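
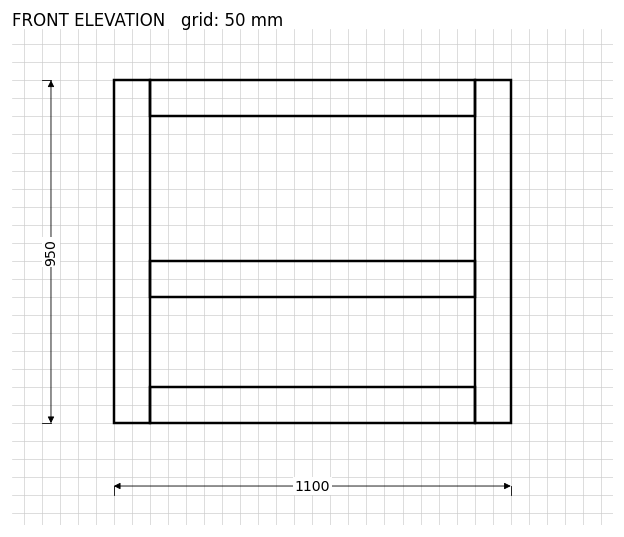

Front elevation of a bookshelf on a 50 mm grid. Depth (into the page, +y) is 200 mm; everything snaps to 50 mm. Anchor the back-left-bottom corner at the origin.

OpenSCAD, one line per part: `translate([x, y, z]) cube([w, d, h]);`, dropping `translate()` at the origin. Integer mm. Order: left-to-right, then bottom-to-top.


cube([100, 200, 950]);
translate([100, 0, 0]) cube([900, 200, 100]);
translate([100, 0, 350]) cube([900, 200, 100]);
translate([100, 0, 850]) cube([900, 200, 100]);
translate([1000, 0, 0]) cube([100, 200, 950]);


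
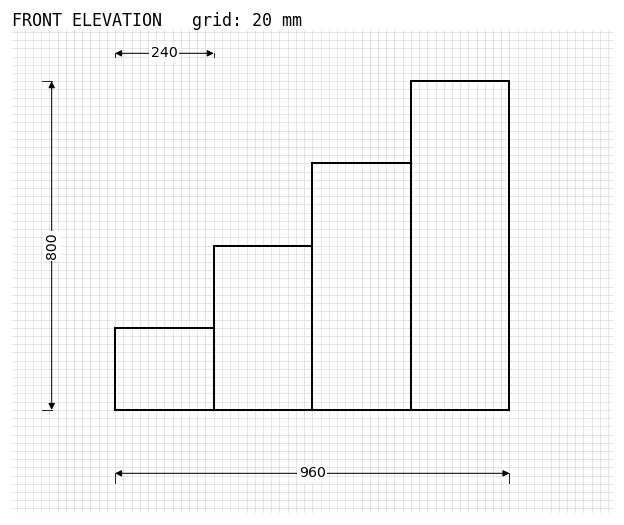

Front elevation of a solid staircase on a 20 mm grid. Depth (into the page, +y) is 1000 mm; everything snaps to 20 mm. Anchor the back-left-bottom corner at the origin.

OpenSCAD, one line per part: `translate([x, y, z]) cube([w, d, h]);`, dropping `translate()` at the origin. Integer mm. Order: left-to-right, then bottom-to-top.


cube([240, 1000, 200]);
translate([240, 0, 0]) cube([240, 1000, 400]);
translate([480, 0, 0]) cube([240, 1000, 600]);
translate([720, 0, 0]) cube([240, 1000, 800]);


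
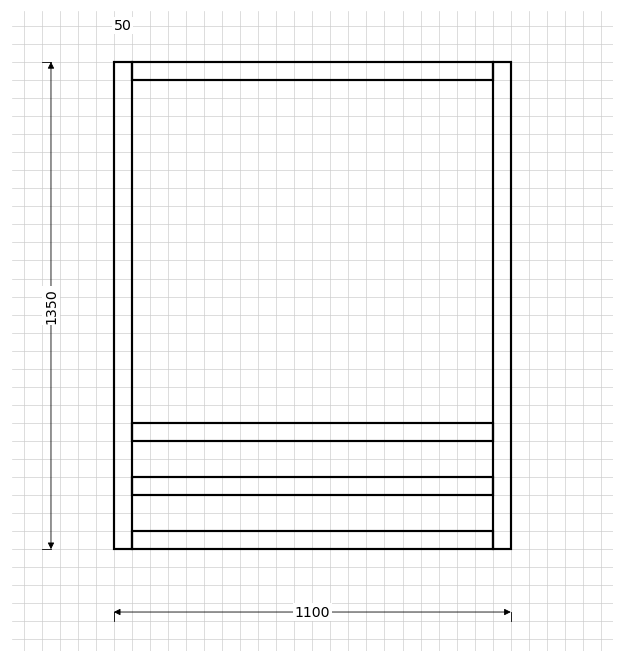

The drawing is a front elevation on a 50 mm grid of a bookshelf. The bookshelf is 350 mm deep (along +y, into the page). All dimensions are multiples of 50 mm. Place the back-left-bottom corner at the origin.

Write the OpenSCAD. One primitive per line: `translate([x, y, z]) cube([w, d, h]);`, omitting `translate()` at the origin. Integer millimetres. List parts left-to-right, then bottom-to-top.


cube([50, 350, 1350]);
translate([50, 0, 0]) cube([1000, 350, 50]);
translate([50, 0, 150]) cube([1000, 350, 50]);
translate([50, 0, 300]) cube([1000, 350, 50]);
translate([50, 0, 1300]) cube([1000, 350, 50]);
translate([1050, 0, 0]) cube([50, 350, 1350]);


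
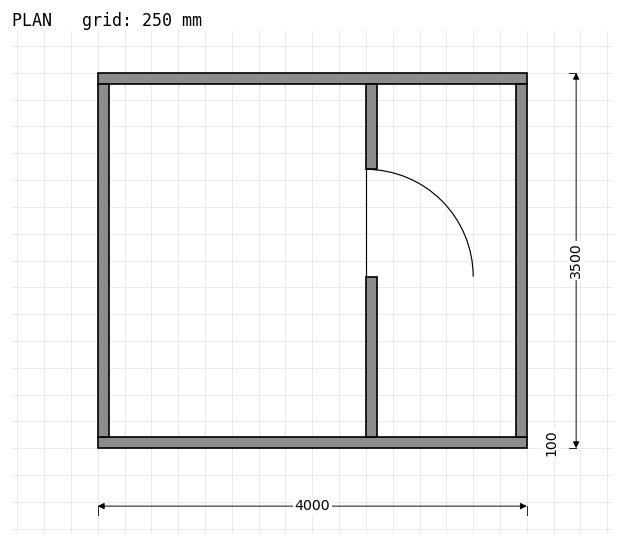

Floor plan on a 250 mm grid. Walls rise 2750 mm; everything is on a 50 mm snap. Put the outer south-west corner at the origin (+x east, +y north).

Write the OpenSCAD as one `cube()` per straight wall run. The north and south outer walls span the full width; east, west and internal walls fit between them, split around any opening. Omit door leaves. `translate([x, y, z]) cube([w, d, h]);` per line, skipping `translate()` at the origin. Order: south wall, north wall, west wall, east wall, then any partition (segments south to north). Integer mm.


cube([4000, 100, 2750]);
translate([0, 3400, 0]) cube([4000, 100, 2750]);
translate([0, 100, 0]) cube([100, 3300, 2750]);
translate([3900, 100, 0]) cube([100, 3300, 2750]);
translate([2500, 100, 0]) cube([100, 1500, 2750]);
translate([2500, 2600, 0]) cube([100, 800, 2750]);


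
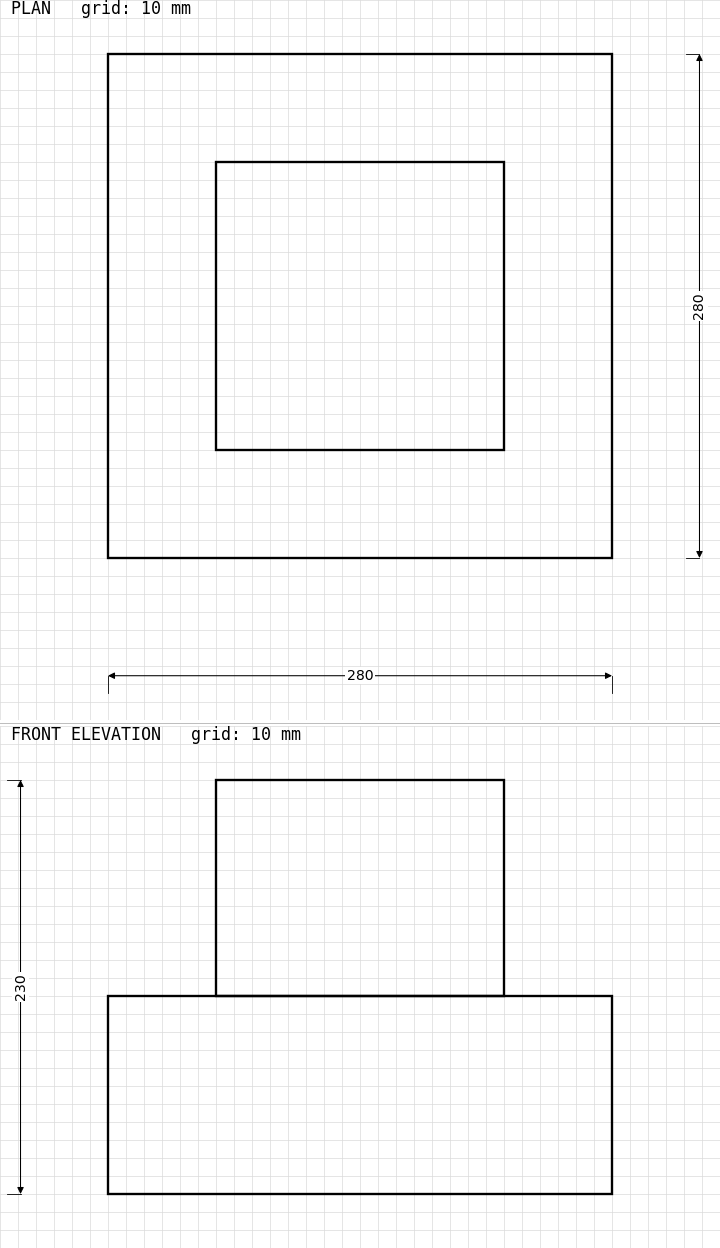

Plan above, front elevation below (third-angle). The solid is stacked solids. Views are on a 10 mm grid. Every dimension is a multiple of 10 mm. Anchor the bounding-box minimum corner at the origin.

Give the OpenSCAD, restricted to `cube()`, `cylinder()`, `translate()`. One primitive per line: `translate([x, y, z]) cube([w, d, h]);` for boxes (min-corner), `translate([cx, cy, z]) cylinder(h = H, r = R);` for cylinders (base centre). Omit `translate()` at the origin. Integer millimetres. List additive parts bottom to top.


cube([280, 280, 110]);
translate([60, 60, 110]) cube([160, 160, 120]);


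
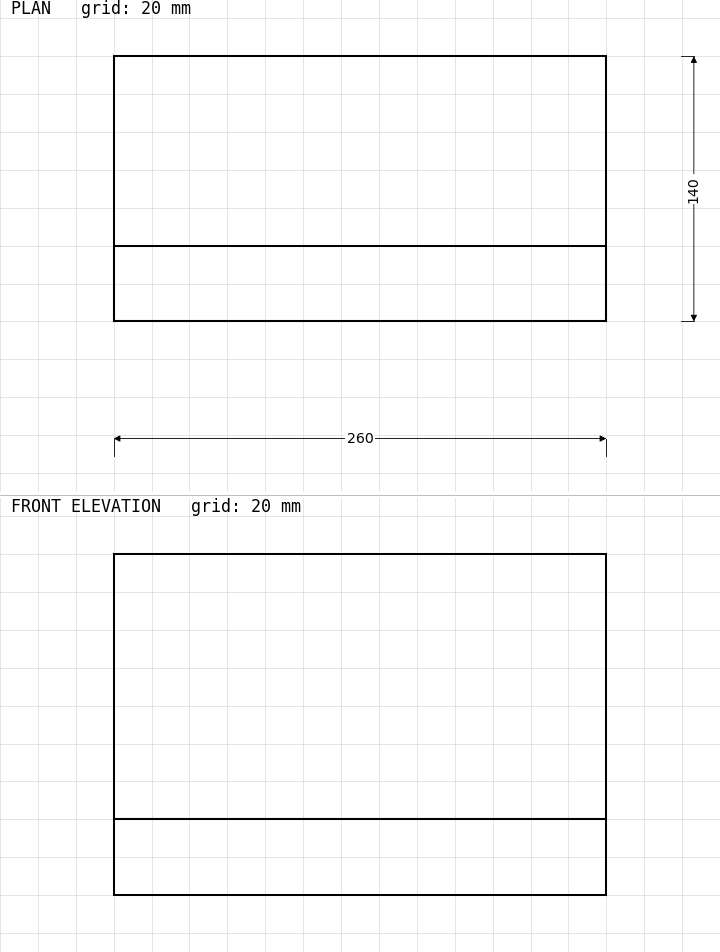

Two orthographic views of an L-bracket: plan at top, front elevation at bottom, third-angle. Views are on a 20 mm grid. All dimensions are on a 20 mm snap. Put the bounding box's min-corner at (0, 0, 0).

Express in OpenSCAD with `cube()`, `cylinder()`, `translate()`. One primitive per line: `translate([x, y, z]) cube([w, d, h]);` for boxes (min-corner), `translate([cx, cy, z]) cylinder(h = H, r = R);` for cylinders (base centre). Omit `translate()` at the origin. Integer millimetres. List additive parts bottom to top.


cube([260, 140, 40]);
translate([0, 0, 40]) cube([260, 40, 140]);


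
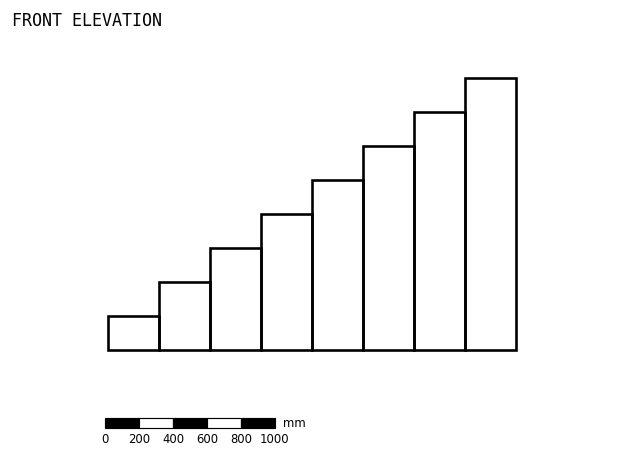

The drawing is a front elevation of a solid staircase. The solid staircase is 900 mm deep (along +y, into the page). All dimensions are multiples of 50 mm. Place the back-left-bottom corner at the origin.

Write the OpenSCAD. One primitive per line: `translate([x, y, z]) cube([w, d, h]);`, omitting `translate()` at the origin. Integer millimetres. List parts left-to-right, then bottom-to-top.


cube([300, 900, 200]);
translate([300, 0, 0]) cube([300, 900, 400]);
translate([600, 0, 0]) cube([300, 900, 600]);
translate([900, 0, 0]) cube([300, 900, 800]);
translate([1200, 0, 0]) cube([300, 900, 1000]);
translate([1500, 0, 0]) cube([300, 900, 1200]);
translate([1800, 0, 0]) cube([300, 900, 1400]);
translate([2100, 0, 0]) cube([300, 900, 1600]);


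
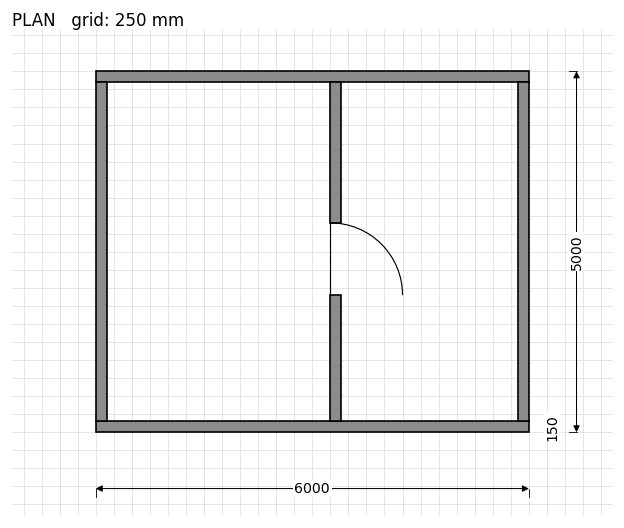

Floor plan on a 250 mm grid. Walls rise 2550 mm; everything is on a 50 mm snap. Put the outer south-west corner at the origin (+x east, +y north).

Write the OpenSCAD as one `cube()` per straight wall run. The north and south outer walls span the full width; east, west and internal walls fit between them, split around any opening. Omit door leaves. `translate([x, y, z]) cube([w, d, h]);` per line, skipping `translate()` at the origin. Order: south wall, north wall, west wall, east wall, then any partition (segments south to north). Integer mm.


cube([6000, 150, 2550]);
translate([0, 4850, 0]) cube([6000, 150, 2550]);
translate([0, 150, 0]) cube([150, 4700, 2550]);
translate([5850, 150, 0]) cube([150, 4700, 2550]);
translate([3250, 150, 0]) cube([150, 1750, 2550]);
translate([3250, 2900, 0]) cube([150, 1950, 2550]);


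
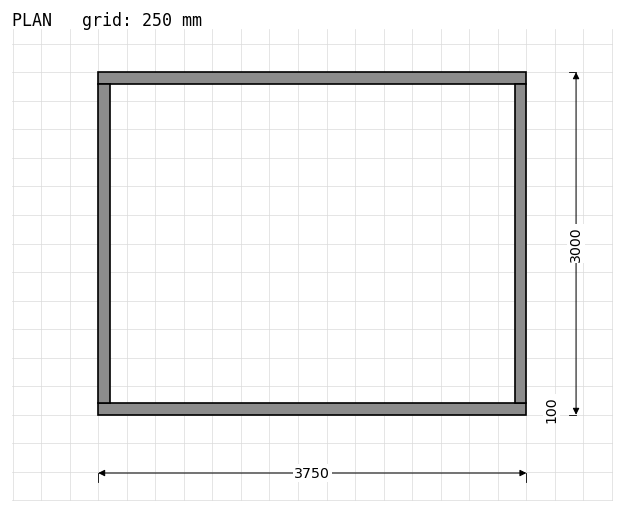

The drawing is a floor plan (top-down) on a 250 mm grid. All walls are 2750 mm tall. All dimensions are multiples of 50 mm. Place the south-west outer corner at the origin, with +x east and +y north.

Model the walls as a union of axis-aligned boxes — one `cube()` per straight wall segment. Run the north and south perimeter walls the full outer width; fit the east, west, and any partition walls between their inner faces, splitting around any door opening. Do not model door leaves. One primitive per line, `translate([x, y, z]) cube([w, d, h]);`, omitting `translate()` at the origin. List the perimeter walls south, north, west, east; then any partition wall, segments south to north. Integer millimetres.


cube([3750, 100, 2750]);
translate([0, 2900, 0]) cube([3750, 100, 2750]);
translate([0, 100, 0]) cube([100, 2800, 2750]);
translate([3650, 100, 0]) cube([100, 2800, 2750]);


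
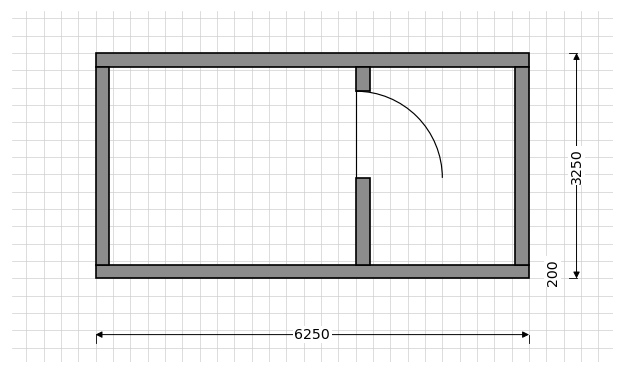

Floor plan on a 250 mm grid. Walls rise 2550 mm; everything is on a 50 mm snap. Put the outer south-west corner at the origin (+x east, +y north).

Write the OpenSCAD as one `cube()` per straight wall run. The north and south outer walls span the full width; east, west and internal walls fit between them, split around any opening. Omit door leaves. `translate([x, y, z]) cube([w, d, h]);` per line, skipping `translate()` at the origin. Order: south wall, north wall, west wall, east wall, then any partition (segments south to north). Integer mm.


cube([6250, 200, 2550]);
translate([0, 3050, 0]) cube([6250, 200, 2550]);
translate([0, 200, 0]) cube([200, 2850, 2550]);
translate([6050, 200, 0]) cube([200, 2850, 2550]);
translate([3750, 200, 0]) cube([200, 1250, 2550]);
translate([3750, 2700, 0]) cube([200, 350, 2550]);


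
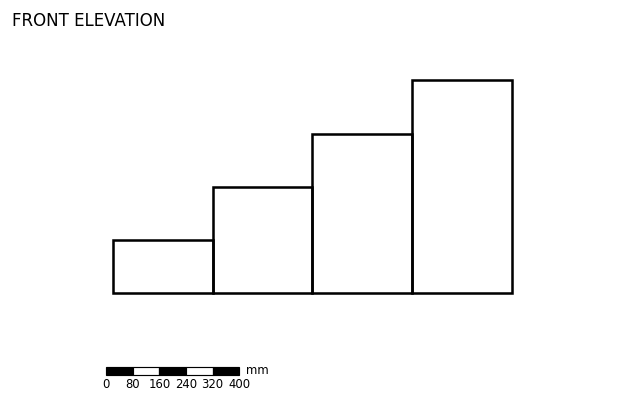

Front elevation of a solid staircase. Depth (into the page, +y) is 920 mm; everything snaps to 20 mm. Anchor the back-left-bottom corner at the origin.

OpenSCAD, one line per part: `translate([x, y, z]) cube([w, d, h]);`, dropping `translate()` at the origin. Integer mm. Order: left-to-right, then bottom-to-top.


cube([300, 920, 160]);
translate([300, 0, 0]) cube([300, 920, 320]);
translate([600, 0, 0]) cube([300, 920, 480]);
translate([900, 0, 0]) cube([300, 920, 640]);


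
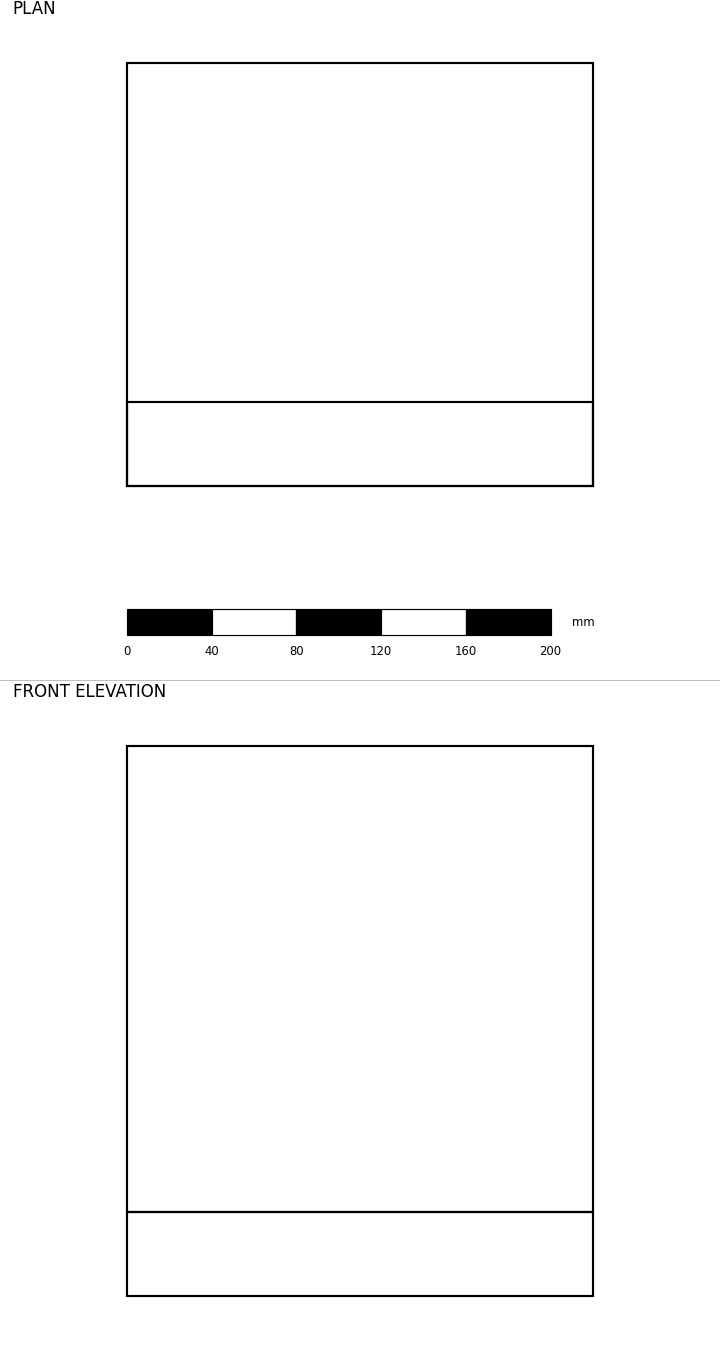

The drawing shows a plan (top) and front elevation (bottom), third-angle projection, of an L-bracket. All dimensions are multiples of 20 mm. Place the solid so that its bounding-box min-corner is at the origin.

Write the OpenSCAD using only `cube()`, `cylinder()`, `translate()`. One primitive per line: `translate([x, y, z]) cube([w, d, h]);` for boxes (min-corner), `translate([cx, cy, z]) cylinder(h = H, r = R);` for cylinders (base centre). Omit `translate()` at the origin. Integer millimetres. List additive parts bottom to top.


cube([220, 200, 40]);
translate([0, 0, 40]) cube([220, 40, 220]);


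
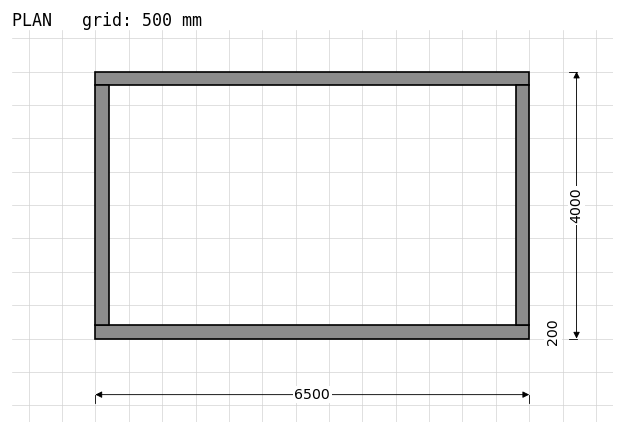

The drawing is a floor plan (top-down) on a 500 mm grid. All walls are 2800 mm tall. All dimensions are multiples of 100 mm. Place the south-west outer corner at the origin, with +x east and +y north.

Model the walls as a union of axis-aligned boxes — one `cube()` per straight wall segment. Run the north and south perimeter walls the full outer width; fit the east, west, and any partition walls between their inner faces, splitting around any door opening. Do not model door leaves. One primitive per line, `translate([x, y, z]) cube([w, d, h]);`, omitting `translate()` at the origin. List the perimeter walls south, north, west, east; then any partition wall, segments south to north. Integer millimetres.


cube([6500, 200, 2800]);
translate([0, 3800, 0]) cube([6500, 200, 2800]);
translate([0, 200, 0]) cube([200, 3600, 2800]);
translate([6300, 200, 0]) cube([200, 3600, 2800]);


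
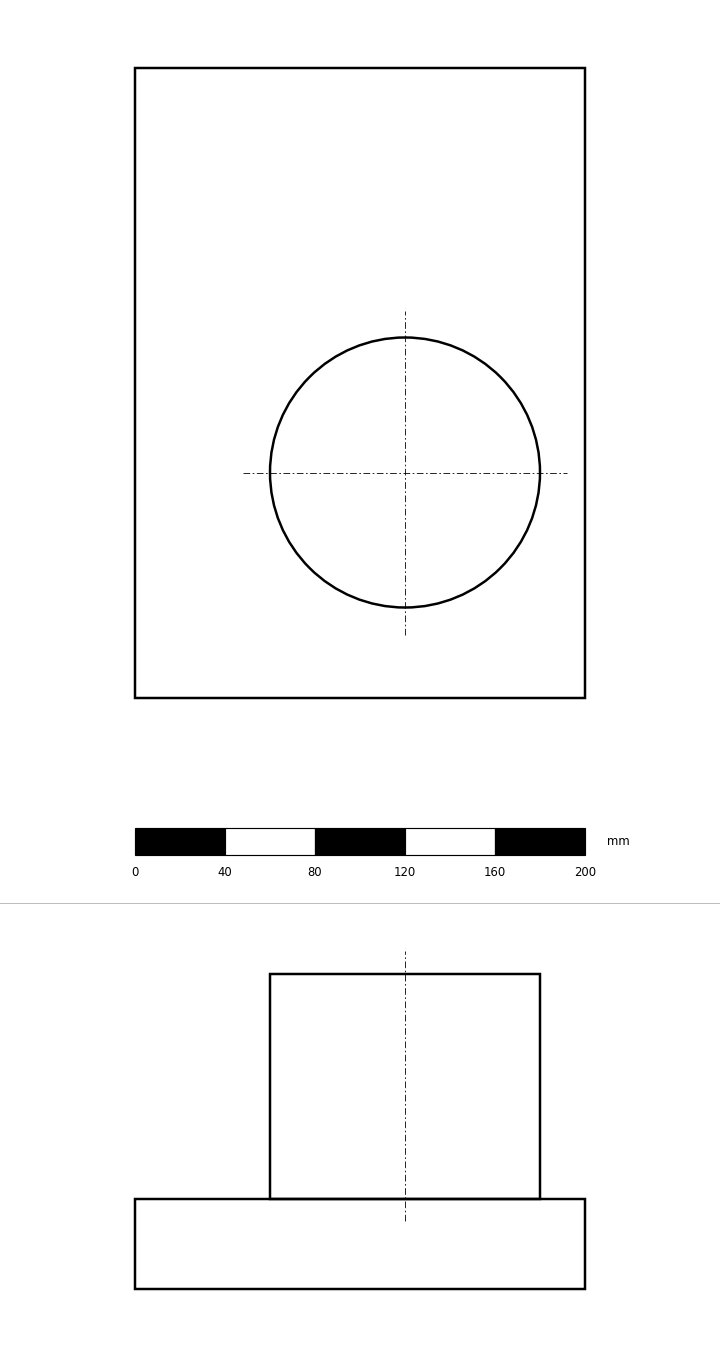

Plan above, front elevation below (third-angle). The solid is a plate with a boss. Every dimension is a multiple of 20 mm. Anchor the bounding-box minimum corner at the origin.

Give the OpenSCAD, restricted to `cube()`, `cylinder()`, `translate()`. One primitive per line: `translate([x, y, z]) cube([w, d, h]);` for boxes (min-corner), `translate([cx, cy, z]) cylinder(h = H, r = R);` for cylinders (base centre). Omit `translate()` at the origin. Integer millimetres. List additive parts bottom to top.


cube([200, 280, 40]);
translate([120, 100, 40]) cylinder(h = 100, r = 60);


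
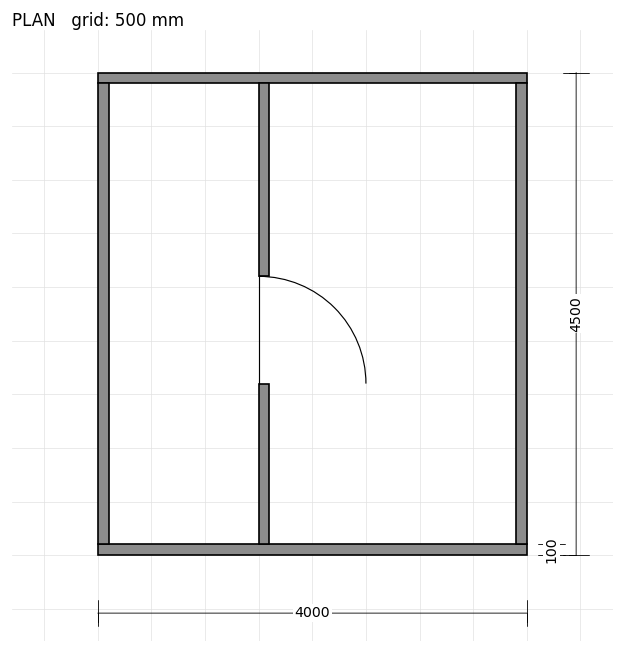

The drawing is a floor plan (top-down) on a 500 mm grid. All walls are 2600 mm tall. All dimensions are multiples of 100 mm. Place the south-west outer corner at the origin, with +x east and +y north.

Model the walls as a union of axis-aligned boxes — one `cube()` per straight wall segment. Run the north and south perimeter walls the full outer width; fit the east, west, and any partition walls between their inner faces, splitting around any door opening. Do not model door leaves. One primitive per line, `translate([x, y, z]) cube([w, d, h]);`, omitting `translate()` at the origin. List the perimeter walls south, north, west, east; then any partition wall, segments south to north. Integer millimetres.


cube([4000, 100, 2600]);
translate([0, 4400, 0]) cube([4000, 100, 2600]);
translate([0, 100, 0]) cube([100, 4300, 2600]);
translate([3900, 100, 0]) cube([100, 4300, 2600]);
translate([1500, 100, 0]) cube([100, 1500, 2600]);
translate([1500, 2600, 0]) cube([100, 1800, 2600]);


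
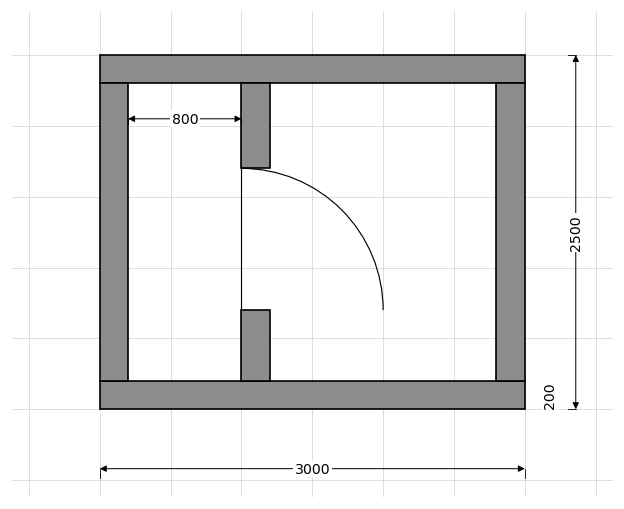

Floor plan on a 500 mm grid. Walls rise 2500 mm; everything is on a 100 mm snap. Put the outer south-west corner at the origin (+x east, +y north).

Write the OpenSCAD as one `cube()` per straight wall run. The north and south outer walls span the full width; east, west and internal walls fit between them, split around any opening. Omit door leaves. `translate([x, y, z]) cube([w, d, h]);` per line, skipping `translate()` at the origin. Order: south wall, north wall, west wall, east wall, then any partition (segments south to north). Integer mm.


cube([3000, 200, 2500]);
translate([0, 2300, 0]) cube([3000, 200, 2500]);
translate([0, 200, 0]) cube([200, 2100, 2500]);
translate([2800, 200, 0]) cube([200, 2100, 2500]);
translate([1000, 200, 0]) cube([200, 500, 2500]);
translate([1000, 1700, 0]) cube([200, 600, 2500]);


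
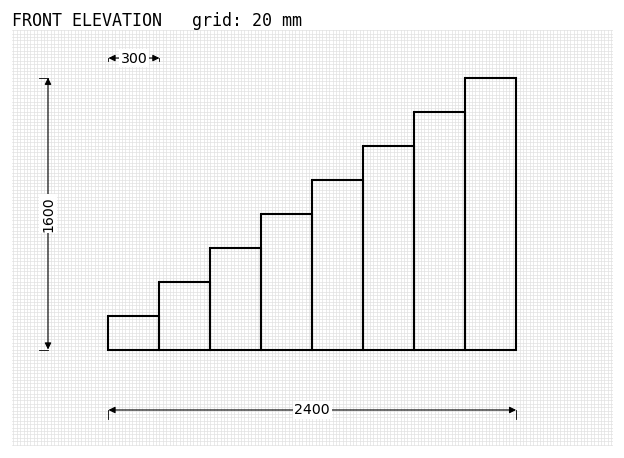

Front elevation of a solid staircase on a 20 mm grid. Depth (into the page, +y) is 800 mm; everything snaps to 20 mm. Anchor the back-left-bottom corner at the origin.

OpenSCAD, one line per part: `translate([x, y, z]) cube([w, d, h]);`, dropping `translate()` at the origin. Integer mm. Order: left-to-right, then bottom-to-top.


cube([300, 800, 200]);
translate([300, 0, 0]) cube([300, 800, 400]);
translate([600, 0, 0]) cube([300, 800, 600]);
translate([900, 0, 0]) cube([300, 800, 800]);
translate([1200, 0, 0]) cube([300, 800, 1000]);
translate([1500, 0, 0]) cube([300, 800, 1200]);
translate([1800, 0, 0]) cube([300, 800, 1400]);
translate([2100, 0, 0]) cube([300, 800, 1600]);


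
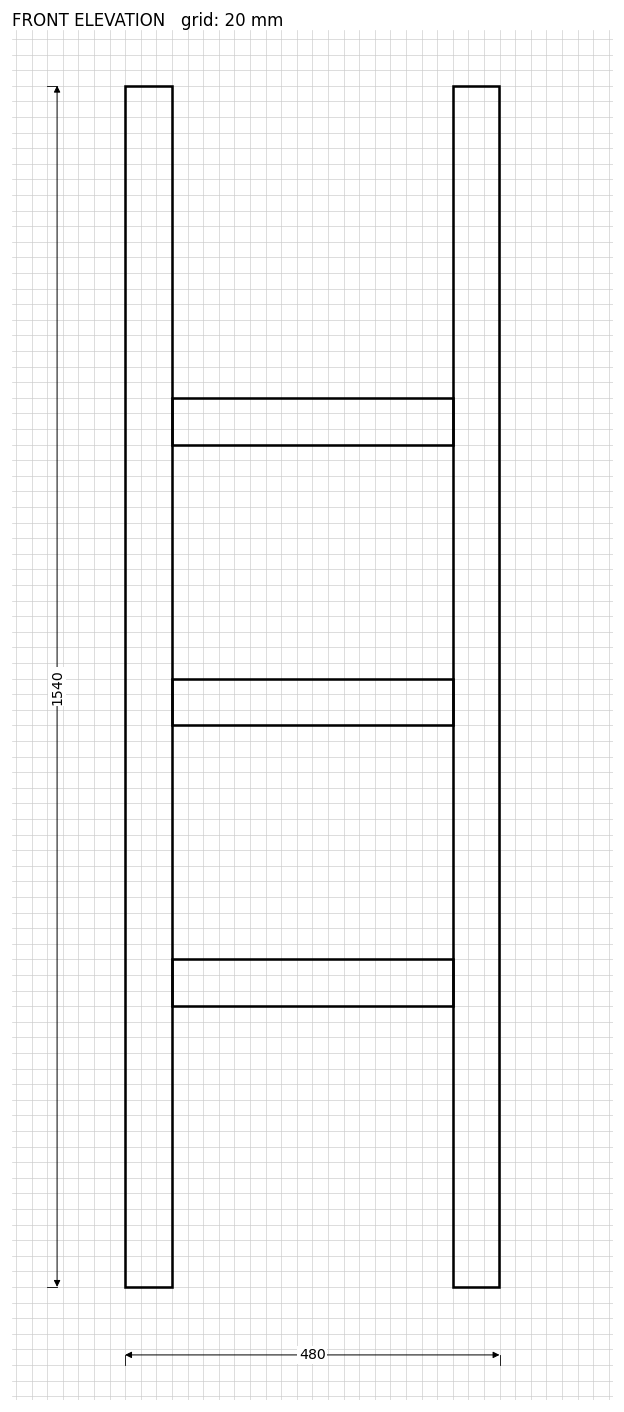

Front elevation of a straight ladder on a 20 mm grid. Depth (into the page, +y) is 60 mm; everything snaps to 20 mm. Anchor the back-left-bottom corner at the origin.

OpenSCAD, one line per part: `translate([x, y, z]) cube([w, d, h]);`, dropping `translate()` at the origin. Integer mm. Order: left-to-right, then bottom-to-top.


cube([60, 60, 1540]);
translate([60, 0, 360]) cube([360, 60, 60]);
translate([60, 0, 720]) cube([360, 60, 60]);
translate([60, 0, 1080]) cube([360, 60, 60]);
translate([420, 0, 0]) cube([60, 60, 1540]);


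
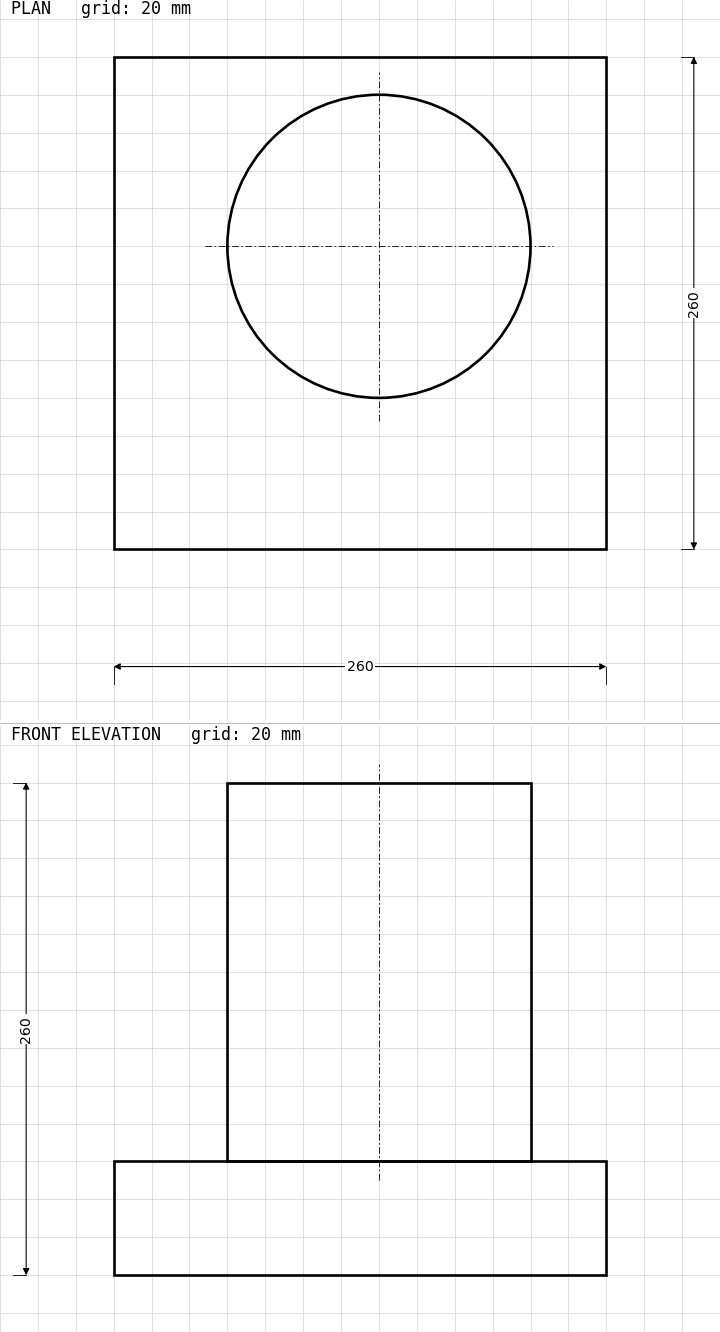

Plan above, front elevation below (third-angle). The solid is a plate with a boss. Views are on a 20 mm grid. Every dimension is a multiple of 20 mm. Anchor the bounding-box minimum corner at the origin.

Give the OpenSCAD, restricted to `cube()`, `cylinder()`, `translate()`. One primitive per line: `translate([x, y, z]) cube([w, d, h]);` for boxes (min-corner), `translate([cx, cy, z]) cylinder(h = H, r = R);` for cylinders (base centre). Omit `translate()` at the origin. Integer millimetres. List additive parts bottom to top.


cube([260, 260, 60]);
translate([140, 160, 60]) cylinder(h = 200, r = 80);


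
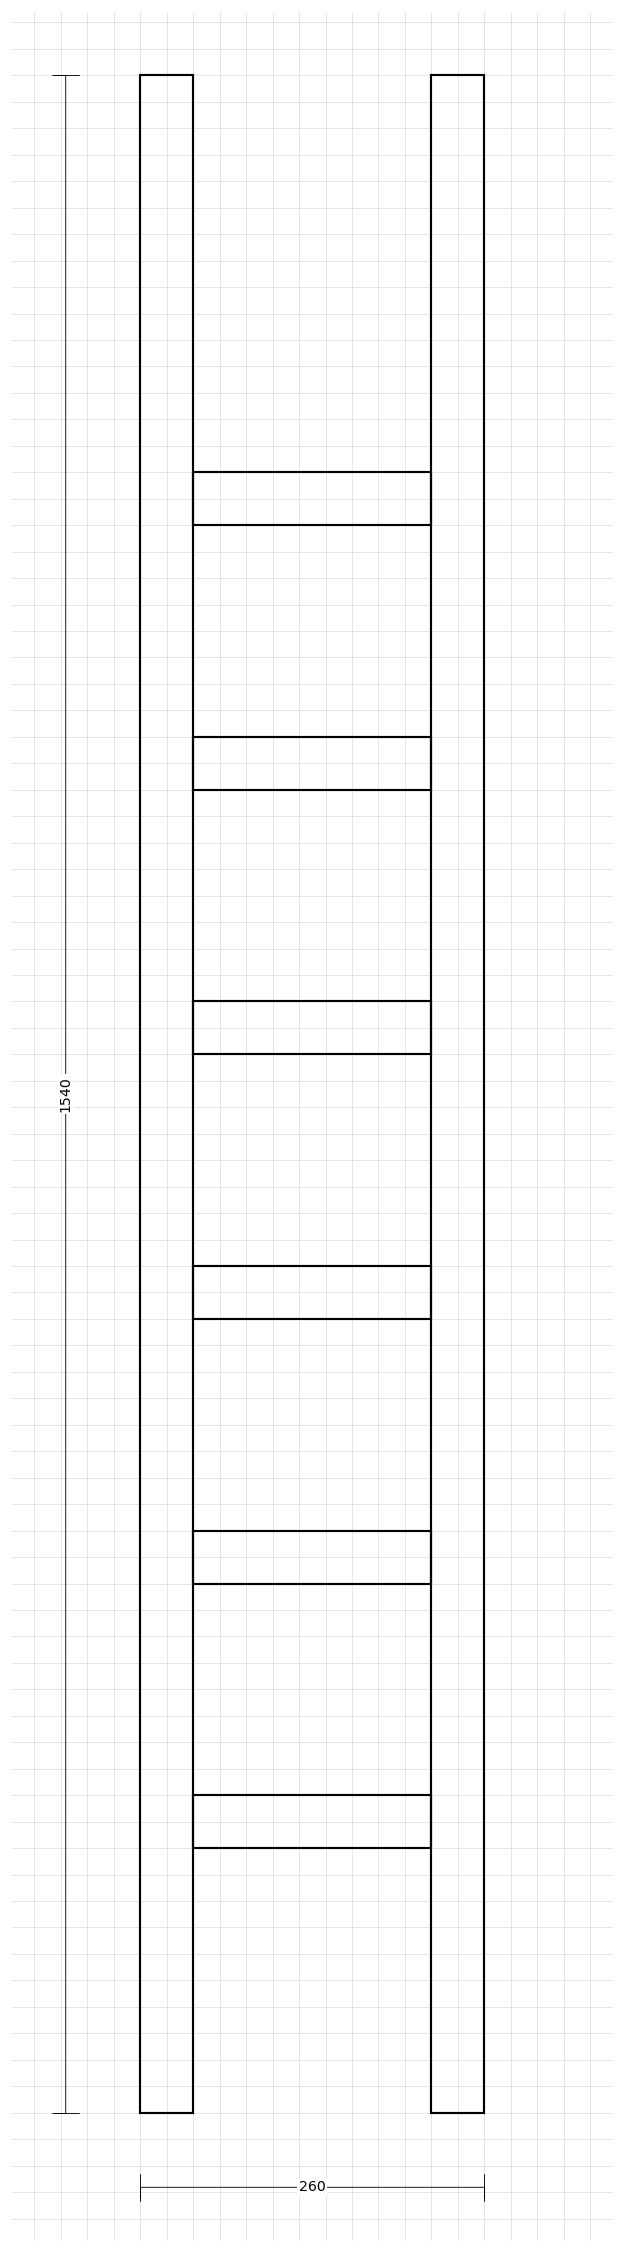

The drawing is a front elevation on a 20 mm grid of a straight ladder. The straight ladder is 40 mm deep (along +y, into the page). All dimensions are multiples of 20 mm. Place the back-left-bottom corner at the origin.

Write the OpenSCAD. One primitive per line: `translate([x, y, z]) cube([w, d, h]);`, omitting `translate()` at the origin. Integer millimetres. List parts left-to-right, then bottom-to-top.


cube([40, 40, 1540]);
translate([40, 0, 200]) cube([180, 40, 40]);
translate([40, 0, 400]) cube([180, 40, 40]);
translate([40, 0, 600]) cube([180, 40, 40]);
translate([40, 0, 800]) cube([180, 40, 40]);
translate([40, 0, 1000]) cube([180, 40, 40]);
translate([40, 0, 1200]) cube([180, 40, 40]);
translate([220, 0, 0]) cube([40, 40, 1540]);


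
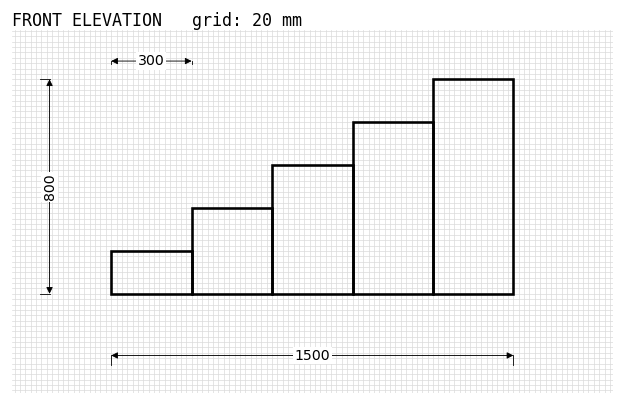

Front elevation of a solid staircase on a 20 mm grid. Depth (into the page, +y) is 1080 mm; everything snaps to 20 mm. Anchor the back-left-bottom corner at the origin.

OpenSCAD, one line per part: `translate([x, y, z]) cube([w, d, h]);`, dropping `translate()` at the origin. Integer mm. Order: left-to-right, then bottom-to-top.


cube([300, 1080, 160]);
translate([300, 0, 0]) cube([300, 1080, 320]);
translate([600, 0, 0]) cube([300, 1080, 480]);
translate([900, 0, 0]) cube([300, 1080, 640]);
translate([1200, 0, 0]) cube([300, 1080, 800]);


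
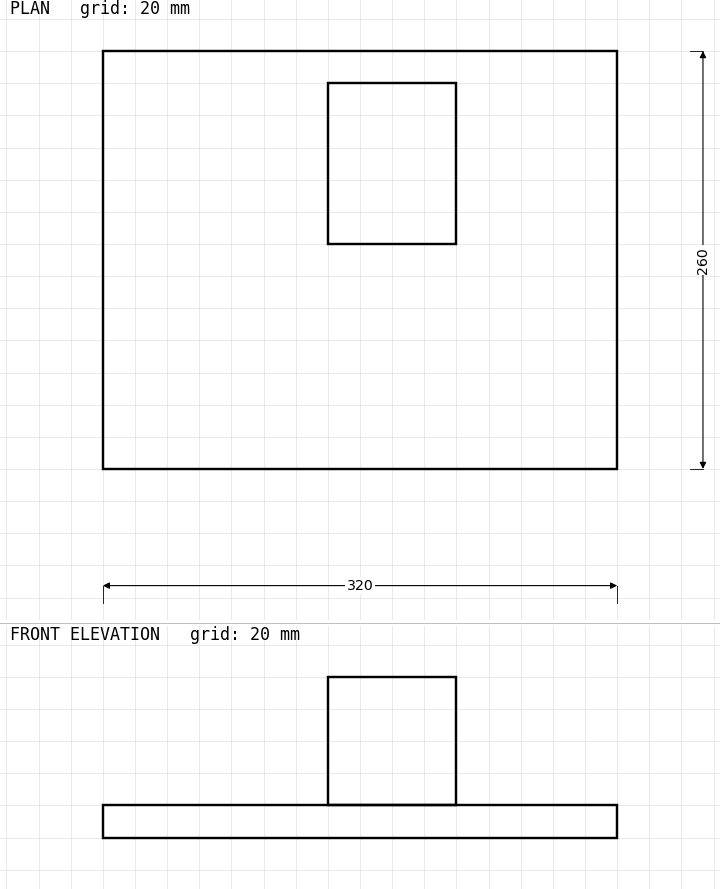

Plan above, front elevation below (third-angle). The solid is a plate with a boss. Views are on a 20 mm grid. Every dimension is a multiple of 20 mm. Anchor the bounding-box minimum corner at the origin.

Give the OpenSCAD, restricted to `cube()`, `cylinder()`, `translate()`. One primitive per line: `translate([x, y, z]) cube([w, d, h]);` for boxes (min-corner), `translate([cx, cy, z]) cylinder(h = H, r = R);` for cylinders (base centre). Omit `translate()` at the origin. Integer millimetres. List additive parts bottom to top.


cube([320, 260, 20]);
translate([140, 140, 20]) cube([80, 100, 80]);


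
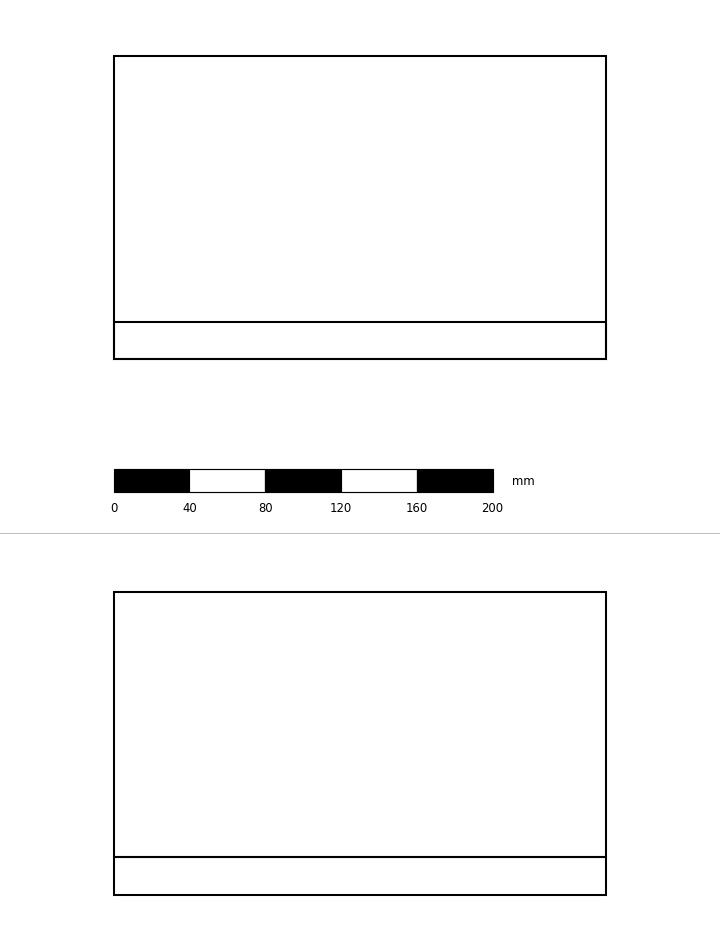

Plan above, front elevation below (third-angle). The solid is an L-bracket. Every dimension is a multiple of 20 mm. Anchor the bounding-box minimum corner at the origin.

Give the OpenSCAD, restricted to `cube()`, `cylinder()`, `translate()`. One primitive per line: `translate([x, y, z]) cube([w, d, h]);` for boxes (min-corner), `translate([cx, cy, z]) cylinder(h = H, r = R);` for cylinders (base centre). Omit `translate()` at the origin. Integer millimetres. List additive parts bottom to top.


cube([260, 160, 20]);
translate([0, 0, 20]) cube([260, 20, 140]);


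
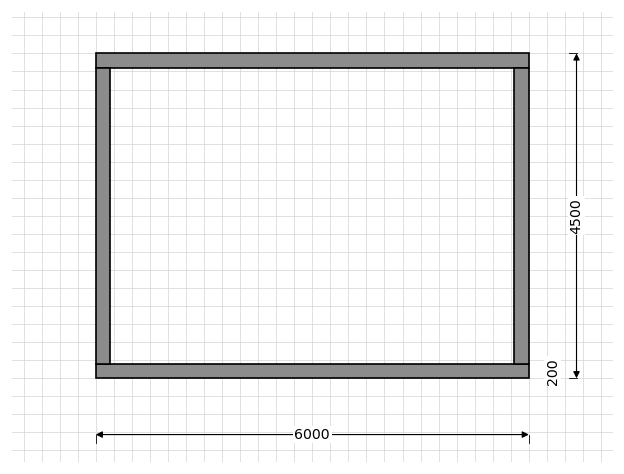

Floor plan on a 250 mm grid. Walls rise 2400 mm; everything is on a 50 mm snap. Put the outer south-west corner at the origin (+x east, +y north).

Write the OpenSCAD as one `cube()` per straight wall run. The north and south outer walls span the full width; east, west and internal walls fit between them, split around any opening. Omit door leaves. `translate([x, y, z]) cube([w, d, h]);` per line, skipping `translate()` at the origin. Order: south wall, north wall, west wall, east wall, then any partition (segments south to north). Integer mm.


cube([6000, 200, 2400]);
translate([0, 4300, 0]) cube([6000, 200, 2400]);
translate([0, 200, 0]) cube([200, 4100, 2400]);
translate([5800, 200, 0]) cube([200, 4100, 2400]);


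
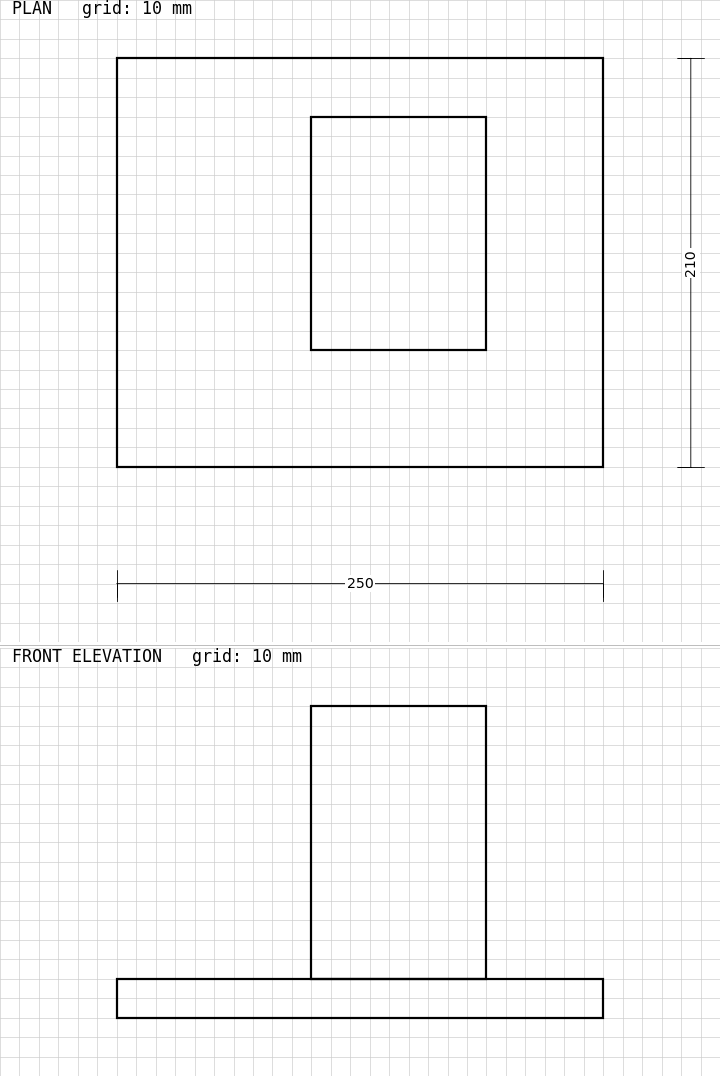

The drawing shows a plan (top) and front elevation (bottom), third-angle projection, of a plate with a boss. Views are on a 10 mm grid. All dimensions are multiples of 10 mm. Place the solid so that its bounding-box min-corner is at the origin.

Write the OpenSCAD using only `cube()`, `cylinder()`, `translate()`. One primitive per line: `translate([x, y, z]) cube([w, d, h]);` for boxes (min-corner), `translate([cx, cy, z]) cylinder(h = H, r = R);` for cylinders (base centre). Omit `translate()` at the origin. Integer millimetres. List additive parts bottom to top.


cube([250, 210, 20]);
translate([100, 60, 20]) cube([90, 120, 140]);


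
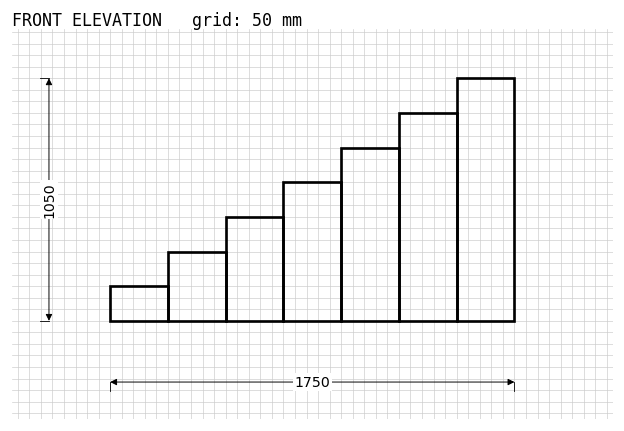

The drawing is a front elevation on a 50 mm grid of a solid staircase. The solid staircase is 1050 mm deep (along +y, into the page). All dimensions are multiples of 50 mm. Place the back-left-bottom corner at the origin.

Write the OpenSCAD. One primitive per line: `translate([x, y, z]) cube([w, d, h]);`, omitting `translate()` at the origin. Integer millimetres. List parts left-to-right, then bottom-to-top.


cube([250, 1050, 150]);
translate([250, 0, 0]) cube([250, 1050, 300]);
translate([500, 0, 0]) cube([250, 1050, 450]);
translate([750, 0, 0]) cube([250, 1050, 600]);
translate([1000, 0, 0]) cube([250, 1050, 750]);
translate([1250, 0, 0]) cube([250, 1050, 900]);
translate([1500, 0, 0]) cube([250, 1050, 1050]);


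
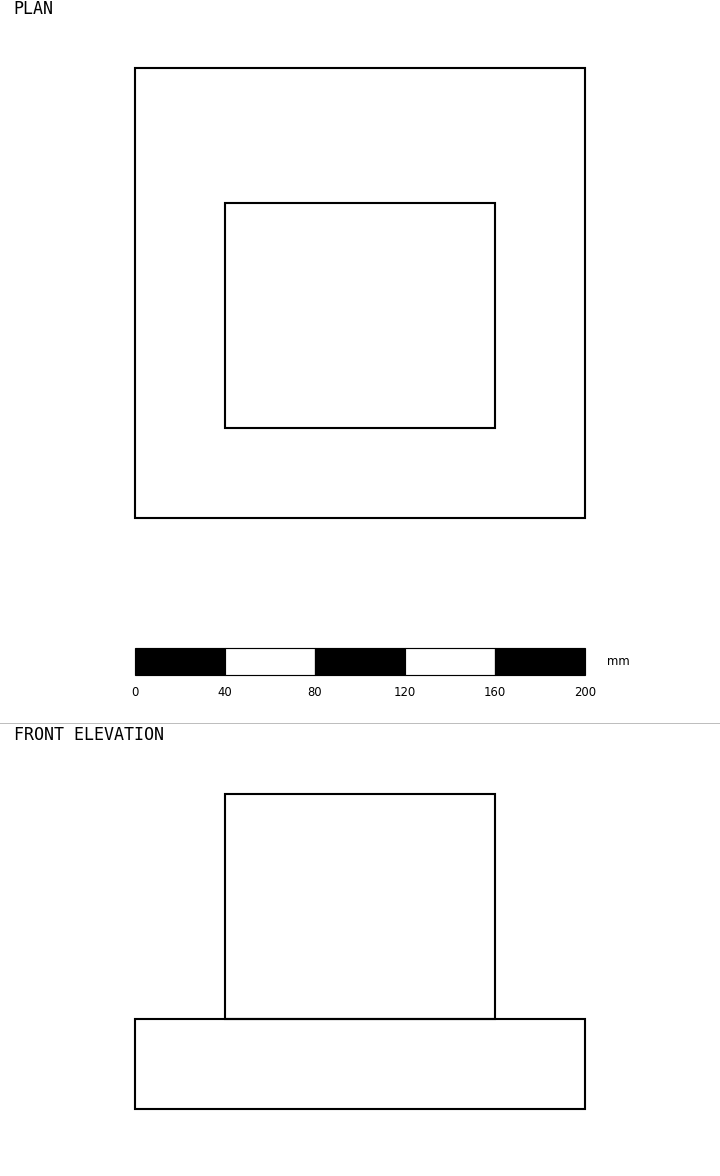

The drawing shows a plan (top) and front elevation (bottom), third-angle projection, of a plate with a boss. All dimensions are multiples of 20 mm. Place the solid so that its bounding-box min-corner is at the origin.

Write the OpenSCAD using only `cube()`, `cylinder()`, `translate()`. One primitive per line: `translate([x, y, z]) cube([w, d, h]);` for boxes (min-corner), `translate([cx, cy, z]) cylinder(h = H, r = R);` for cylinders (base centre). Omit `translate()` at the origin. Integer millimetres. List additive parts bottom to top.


cube([200, 200, 40]);
translate([40, 40, 40]) cube([120, 100, 100]);


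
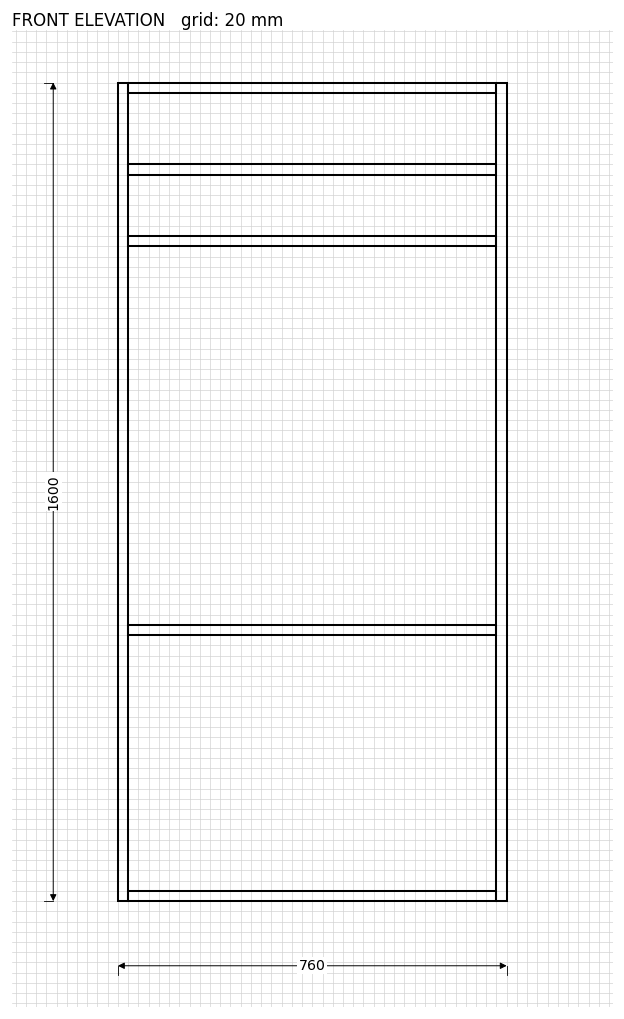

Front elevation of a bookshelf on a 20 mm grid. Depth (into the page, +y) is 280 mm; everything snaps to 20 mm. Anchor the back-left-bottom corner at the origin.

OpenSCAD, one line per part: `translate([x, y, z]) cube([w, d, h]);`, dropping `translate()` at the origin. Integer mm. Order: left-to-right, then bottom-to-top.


cube([20, 280, 1600]);
translate([20, 0, 0]) cube([720, 280, 20]);
translate([20, 0, 520]) cube([720, 280, 20]);
translate([20, 0, 1280]) cube([720, 280, 20]);
translate([20, 0, 1420]) cube([720, 280, 20]);
translate([20, 0, 1580]) cube([720, 280, 20]);
translate([740, 0, 0]) cube([20, 280, 1600]);


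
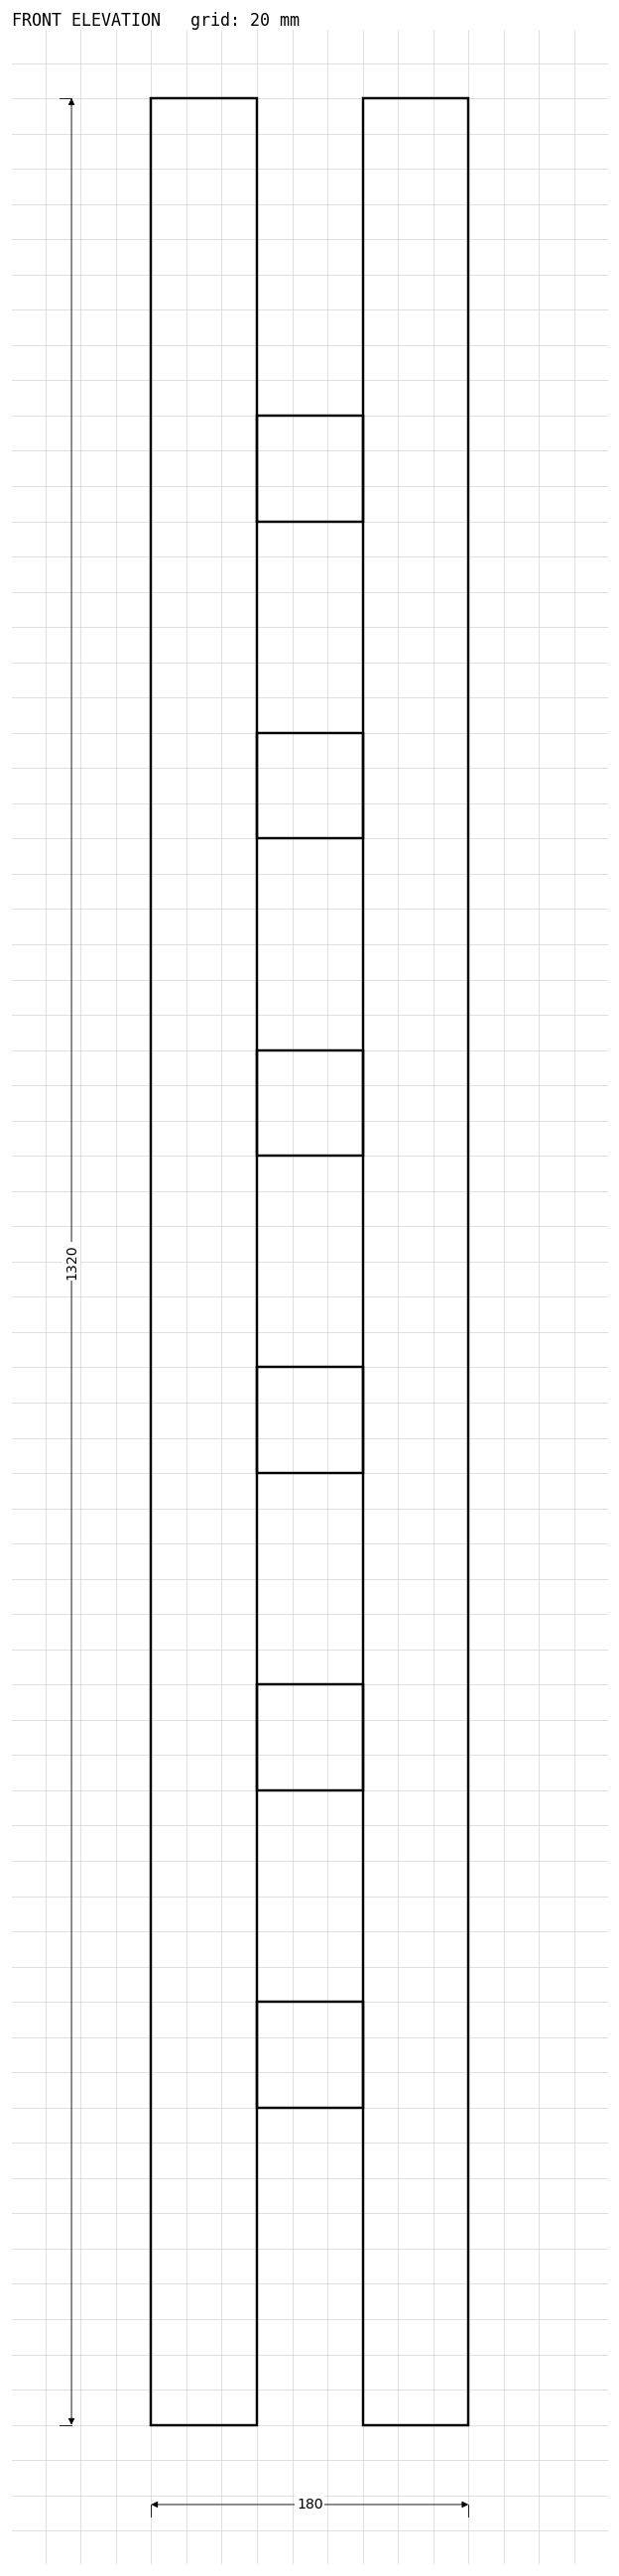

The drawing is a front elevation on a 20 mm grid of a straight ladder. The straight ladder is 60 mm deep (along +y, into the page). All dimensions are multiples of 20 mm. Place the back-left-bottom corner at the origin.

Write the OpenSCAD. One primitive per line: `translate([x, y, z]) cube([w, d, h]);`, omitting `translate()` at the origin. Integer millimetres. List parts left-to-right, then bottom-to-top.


cube([60, 60, 1320]);
translate([60, 0, 180]) cube([60, 60, 60]);
translate([60, 0, 360]) cube([60, 60, 60]);
translate([60, 0, 540]) cube([60, 60, 60]);
translate([60, 0, 720]) cube([60, 60, 60]);
translate([60, 0, 900]) cube([60, 60, 60]);
translate([60, 0, 1080]) cube([60, 60, 60]);
translate([120, 0, 0]) cube([60, 60, 1320]);


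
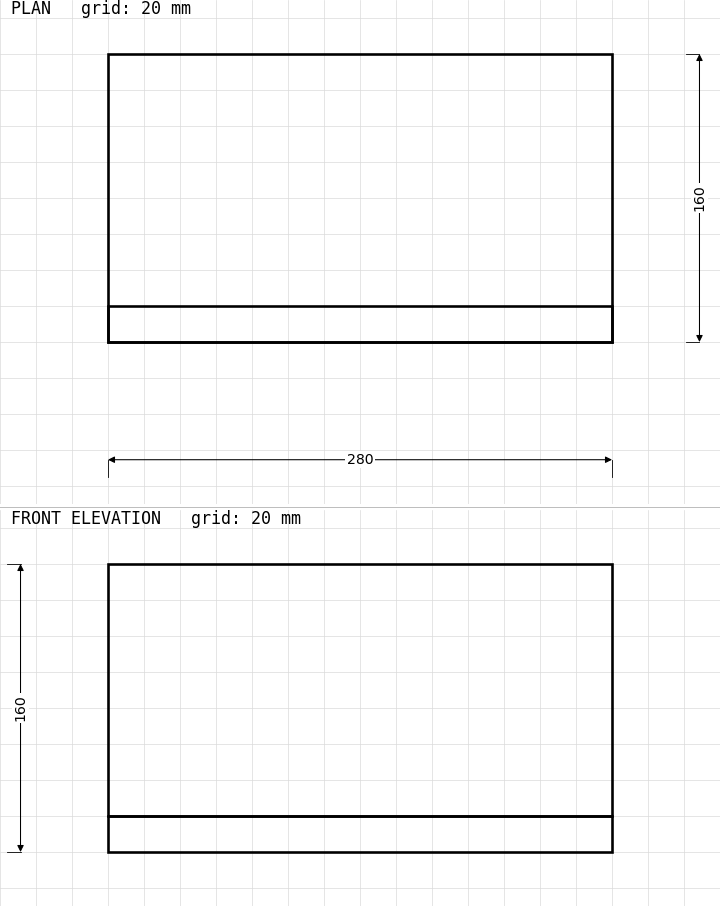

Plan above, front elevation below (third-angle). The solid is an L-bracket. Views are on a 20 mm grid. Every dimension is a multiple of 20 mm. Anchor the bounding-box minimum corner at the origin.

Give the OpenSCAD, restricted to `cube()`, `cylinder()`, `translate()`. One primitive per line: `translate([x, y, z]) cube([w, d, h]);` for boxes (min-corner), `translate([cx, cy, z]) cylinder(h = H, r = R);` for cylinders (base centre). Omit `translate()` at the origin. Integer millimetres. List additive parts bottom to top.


cube([280, 160, 20]);
translate([0, 0, 20]) cube([280, 20, 140]);


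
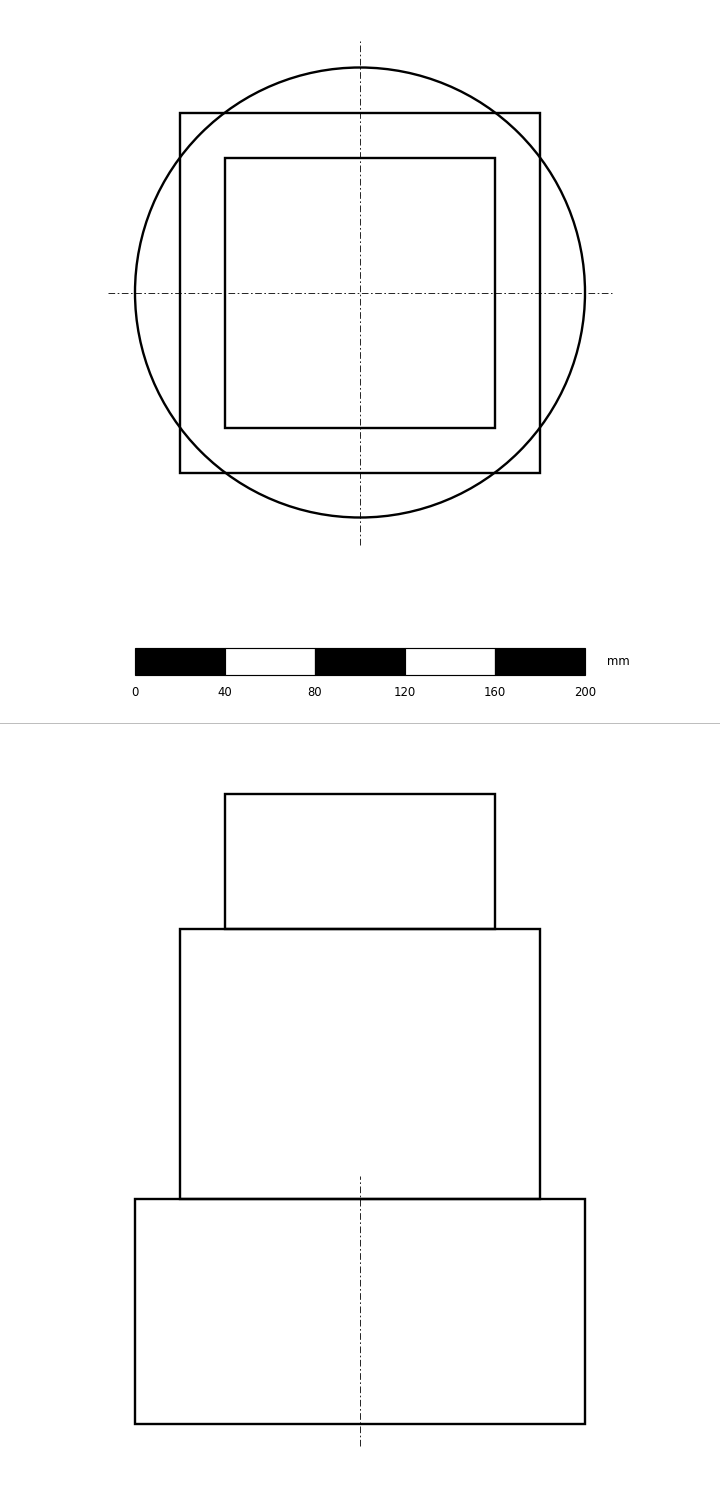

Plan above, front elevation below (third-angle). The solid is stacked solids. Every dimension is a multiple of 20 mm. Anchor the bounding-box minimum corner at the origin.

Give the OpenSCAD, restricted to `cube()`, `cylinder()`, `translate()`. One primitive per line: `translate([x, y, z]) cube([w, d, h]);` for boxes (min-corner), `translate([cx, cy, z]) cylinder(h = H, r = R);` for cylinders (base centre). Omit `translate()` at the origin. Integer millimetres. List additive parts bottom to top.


translate([100, 100, 0]) cylinder(h = 100, r = 100);
translate([20, 20, 100]) cube([160, 160, 120]);
translate([40, 40, 220]) cube([120, 120, 60]);


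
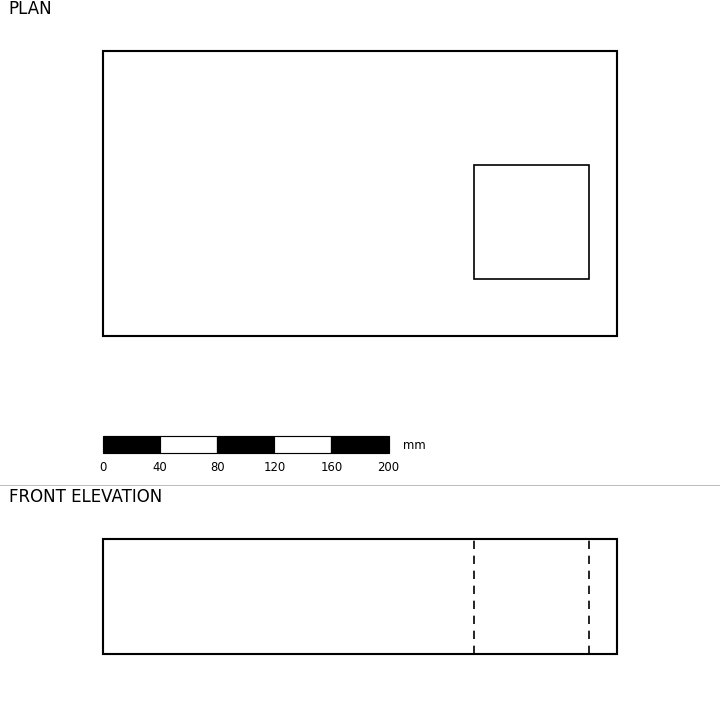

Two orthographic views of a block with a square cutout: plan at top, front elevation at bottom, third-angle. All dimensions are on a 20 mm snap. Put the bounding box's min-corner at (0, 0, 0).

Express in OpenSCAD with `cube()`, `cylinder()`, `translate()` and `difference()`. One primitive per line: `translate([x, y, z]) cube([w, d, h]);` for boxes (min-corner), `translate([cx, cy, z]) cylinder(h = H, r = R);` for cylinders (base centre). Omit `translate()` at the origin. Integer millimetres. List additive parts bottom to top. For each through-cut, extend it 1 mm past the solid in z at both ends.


difference() {
  cube([360, 200, 80]);
  translate([260, 40, -1]) cube([80, 80, 82]);
}


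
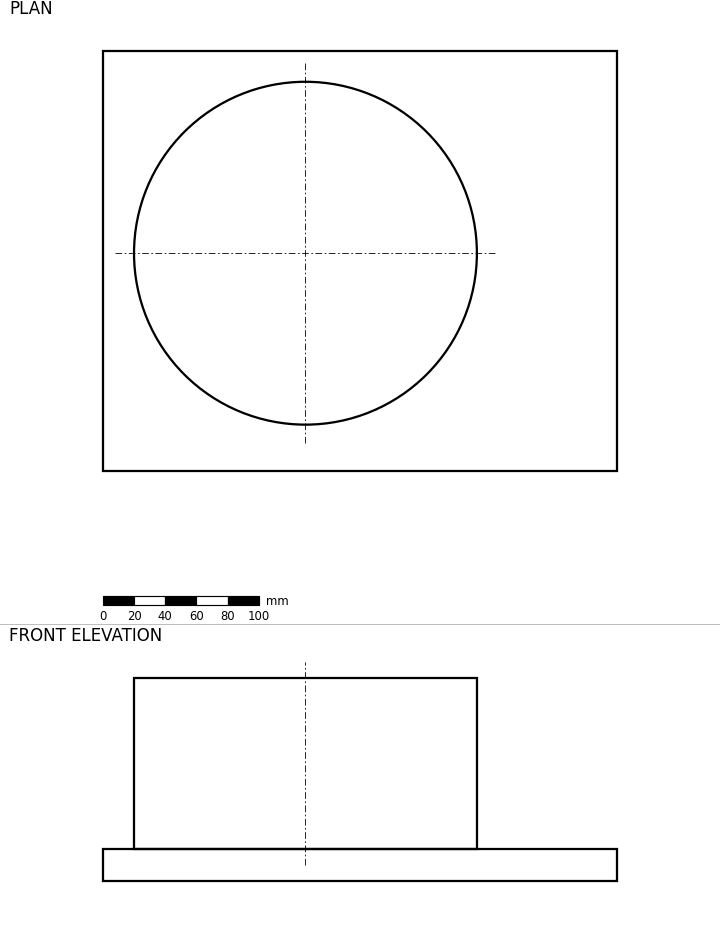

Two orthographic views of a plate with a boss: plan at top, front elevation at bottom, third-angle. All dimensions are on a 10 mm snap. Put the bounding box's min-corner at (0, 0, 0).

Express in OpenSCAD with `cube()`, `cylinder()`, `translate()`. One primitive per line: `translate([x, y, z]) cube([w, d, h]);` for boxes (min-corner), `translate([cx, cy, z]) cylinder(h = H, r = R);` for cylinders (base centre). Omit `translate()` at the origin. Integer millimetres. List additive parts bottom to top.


cube([330, 270, 20]);
translate([130, 140, 20]) cylinder(h = 110, r = 110);


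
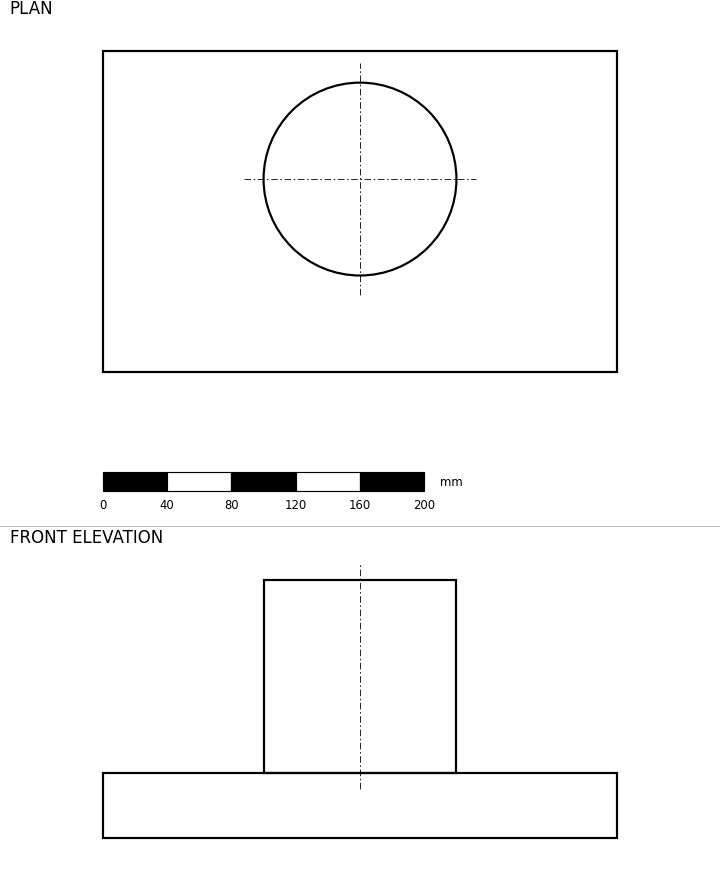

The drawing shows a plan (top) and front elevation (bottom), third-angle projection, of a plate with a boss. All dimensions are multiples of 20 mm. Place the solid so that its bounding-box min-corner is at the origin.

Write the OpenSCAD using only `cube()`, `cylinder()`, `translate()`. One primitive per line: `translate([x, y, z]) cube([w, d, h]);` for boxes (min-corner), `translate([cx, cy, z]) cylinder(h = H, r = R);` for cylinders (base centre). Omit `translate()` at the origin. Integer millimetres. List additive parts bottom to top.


cube([320, 200, 40]);
translate([160, 120, 40]) cylinder(h = 120, r = 60);


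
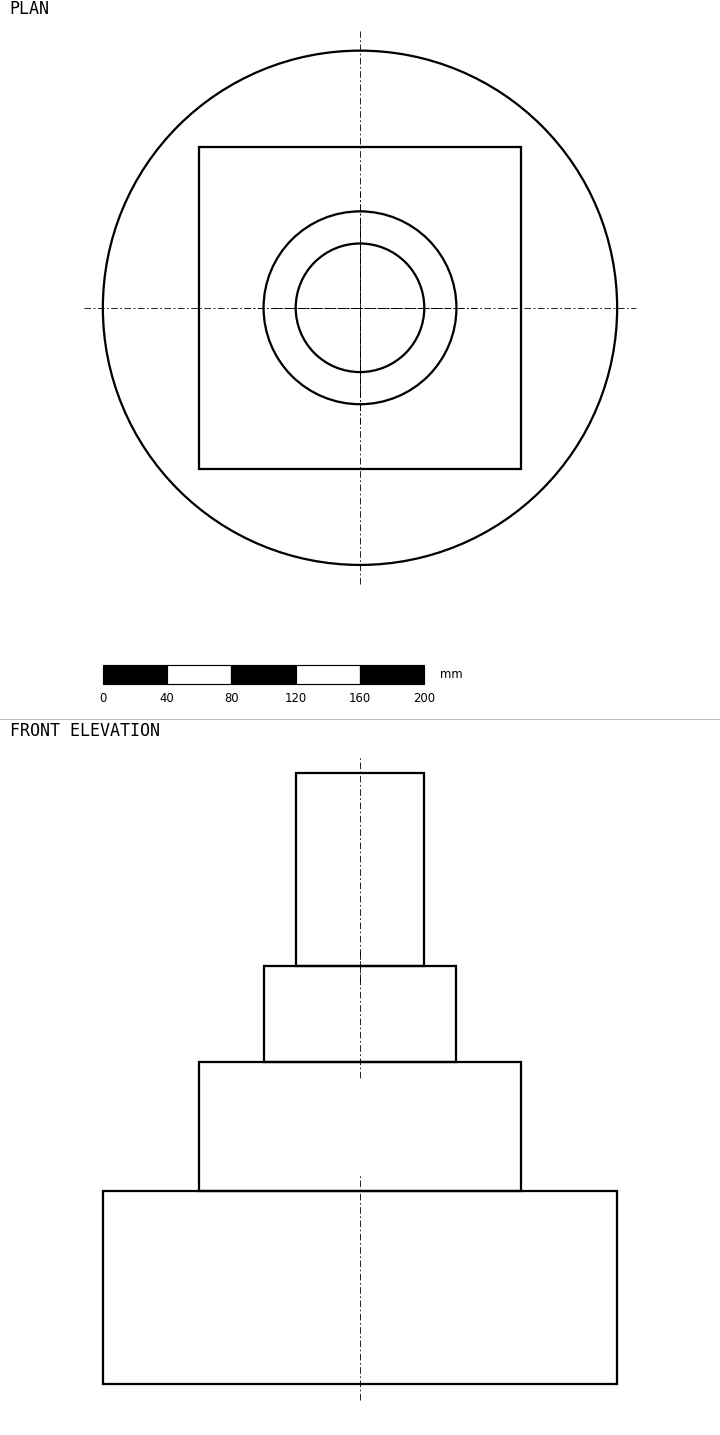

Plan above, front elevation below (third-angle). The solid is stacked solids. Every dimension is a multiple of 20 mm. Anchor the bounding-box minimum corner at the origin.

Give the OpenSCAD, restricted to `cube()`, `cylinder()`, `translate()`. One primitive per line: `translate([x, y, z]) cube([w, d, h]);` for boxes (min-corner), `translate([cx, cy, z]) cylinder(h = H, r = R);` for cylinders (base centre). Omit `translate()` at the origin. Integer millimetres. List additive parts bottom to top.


translate([160, 160, 0]) cylinder(h = 120, r = 160);
translate([60, 60, 120]) cube([200, 200, 80]);
translate([160, 160, 200]) cylinder(h = 60, r = 60);
translate([160, 160, 260]) cylinder(h = 120, r = 40);


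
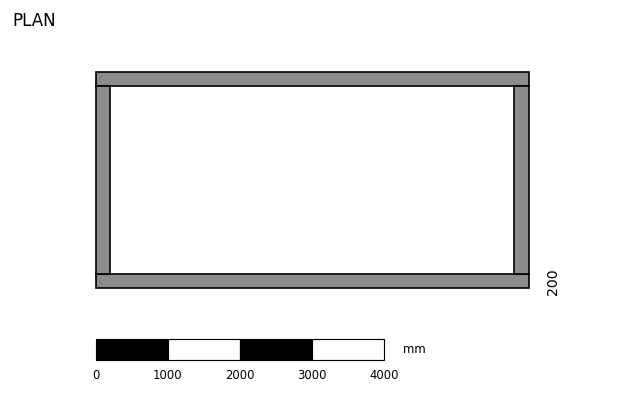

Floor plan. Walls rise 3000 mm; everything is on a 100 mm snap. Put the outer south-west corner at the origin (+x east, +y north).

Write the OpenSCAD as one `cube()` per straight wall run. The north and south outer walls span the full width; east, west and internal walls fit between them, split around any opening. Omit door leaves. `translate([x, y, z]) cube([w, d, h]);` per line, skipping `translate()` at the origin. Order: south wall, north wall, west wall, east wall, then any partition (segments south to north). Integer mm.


cube([6000, 200, 3000]);
translate([0, 2800, 0]) cube([6000, 200, 3000]);
translate([0, 200, 0]) cube([200, 2600, 3000]);
translate([5800, 200, 0]) cube([200, 2600, 3000]);


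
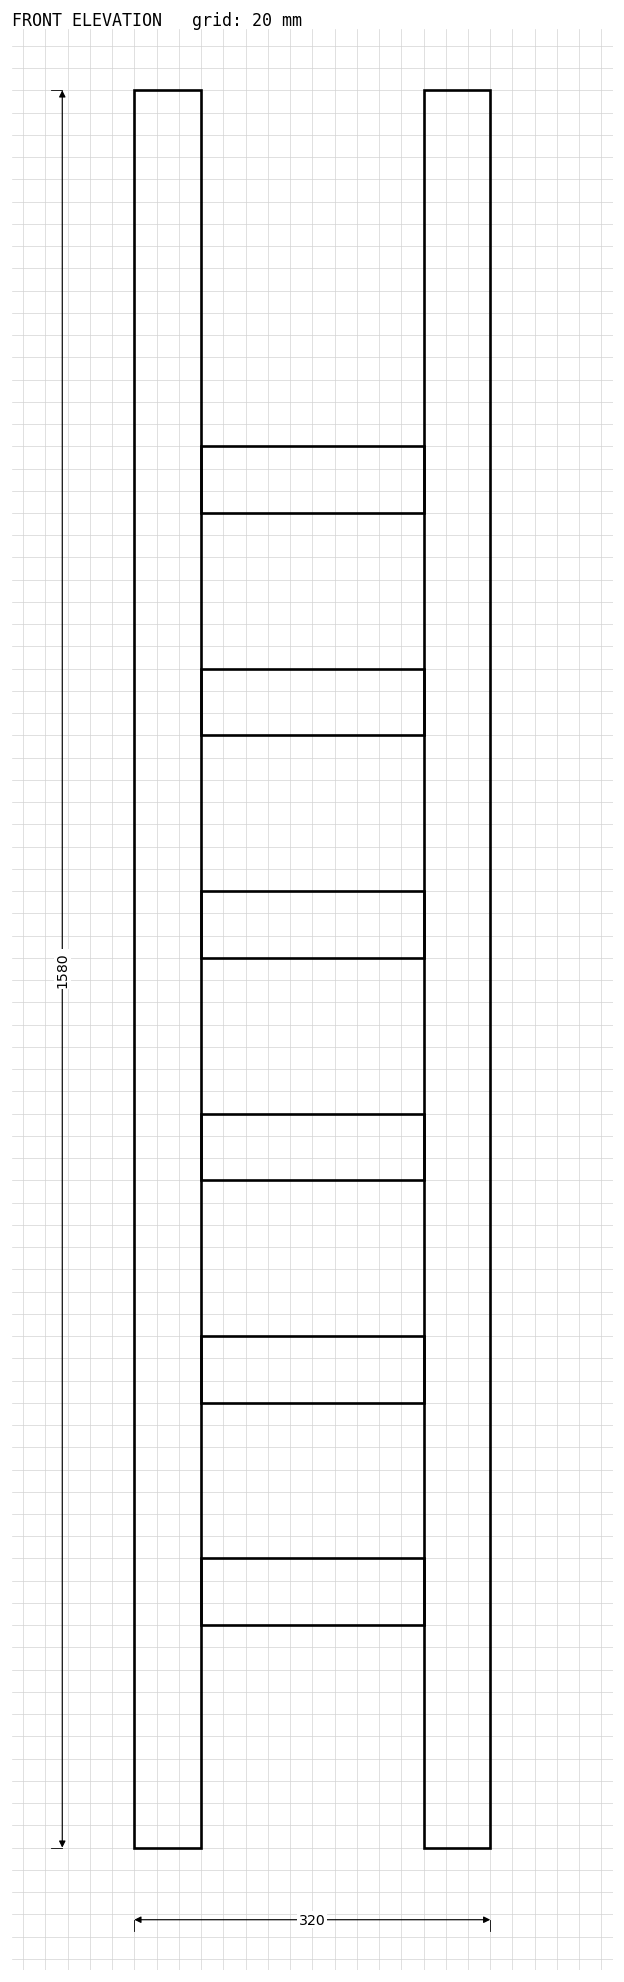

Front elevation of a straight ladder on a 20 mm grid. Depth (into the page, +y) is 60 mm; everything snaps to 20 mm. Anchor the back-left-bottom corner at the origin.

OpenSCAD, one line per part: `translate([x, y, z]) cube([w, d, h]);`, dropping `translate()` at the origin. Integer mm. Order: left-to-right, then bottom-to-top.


cube([60, 60, 1580]);
translate([60, 0, 200]) cube([200, 60, 60]);
translate([60, 0, 400]) cube([200, 60, 60]);
translate([60, 0, 600]) cube([200, 60, 60]);
translate([60, 0, 800]) cube([200, 60, 60]);
translate([60, 0, 1000]) cube([200, 60, 60]);
translate([60, 0, 1200]) cube([200, 60, 60]);
translate([260, 0, 0]) cube([60, 60, 1580]);
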